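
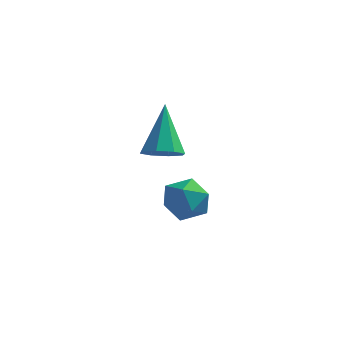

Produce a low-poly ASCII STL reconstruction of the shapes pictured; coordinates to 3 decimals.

solid 
facet normal 0.065 0.924 0.376
outer loop
vertex -0.452 2.515 -3.068
vertex 0.014 2.209 -2.396
vertex 0.418 2.476 -3.123
endloop
endfacet
facet normal 0.021 0.941 -0.337
outer loop
vertex -0.452 2.515 -3.068
vertex 0.418 2.476 -3.123
vertex -0.074 2.243 -3.805
endloop
endfacet
facet normal -0.585 0.616 -0.527
outer loop
vertex -0.452 2.515 -3.068
vertex -0.074 2.243 -3.805
vertex -0.781 1.832 -3.501
endloop
endfacet
facet normal -0.915 0.399 0.066
outer loop
vertex -0.452 2.515 -3.068
vertex -0.781 1.832 -3.501
vertex -0.727 1.811 -2.63
endloop
endfacet
facet normal -0.513 0.589 0.624
outer loop
vertex -0.452 2.515 -3.068
vertex -0.727 1.811 -2.63
vertex 0.014 2.209 -2.396
endloop
endfacet
facet normal 0.566 0.564 -0.601
outer loop
vertex -0.074 2.243 -3.805
vertex 0.418 2.476 -3.123
vertex 0.627 1.769 -3.59
endloop
endfacet
facet normal 0.638 0.537 0.552
outer loop
vertex 0.418 2.476 -3.123
vertex 0.014 2.209 -2.396
vertex 0.681 1.748 -2.719
endloop
endfacet
facet normal -0.298 -0.007 0.955
outer loop
vertex 0.014 2.209 -2.396
vertex -0.727 1.811 -2.63
vertex -0.026 1.337 -2.415
endloop
endfacet
facet normal -0.948 -0.314 0.051
outer loop
vertex -0.727 1.811 -2.63
vertex -0.781 1.832 -3.501
vertex -0.518 1.104 -3.097
endloop
endfacet
facet normal -0.414 0.039 -0.910
outer loop
vertex -0.781 1.832 -3.501
vertex -0.074 2.243 -3.805
vertex -0.114 1.371 -3.824
endloop
endfacet
facet normal 0.915 -0.399 -0.066
outer loop
vertex 0.352 1.065 -3.152
vertex 0.627 1.769 -3.59
vertex 0.681 1.748 -2.719
endloop
endfacet
facet normal 0.585 -0.616 0.527
outer loop
vertex 0.352 1.065 -3.152
vertex 0.681 1.748 -2.719
vertex -0.026 1.337 -2.415
endloop
endfacet
facet normal -0.021 -0.941 0.337
outer loop
vertex 0.352 1.065 -3.152
vertex -0.026 1.337 -2.415
vertex -0.518 1.104 -3.097
endloop
endfacet
facet normal -0.065 -0.924 -0.376
outer loop
vertex 0.352 1.065 -3.152
vertex -0.518 1.104 -3.097
vertex -0.114 1.371 -3.824
endloop
endfacet
facet normal 0.513 -0.589 -0.624
outer loop
vertex 0.352 1.065 -3.152
vertex -0.114 1.371 -3.824
vertex 0.627 1.769 -3.59
endloop
endfacet
facet normal 0.948 0.314 -0.051
outer loop
vertex 0.681 1.748 -2.719
vertex 0.627 1.769 -3.59
vertex 0.418 2.476 -3.123
endloop
endfacet
facet normal 0.414 -0.039 0.910
outer loop
vertex -0.026 1.337 -2.415
vertex 0.681 1.748 -2.719
vertex 0.014 2.209 -2.396
endloop
endfacet
facet normal -0.566 -0.564 0.601
outer loop
vertex -0.518 1.104 -3.097
vertex -0.026 1.337 -2.415
vertex -0.727 1.811 -2.63
endloop
endfacet
facet normal -0.638 -0.537 -0.552
outer loop
vertex -0.114 1.371 -3.824
vertex -0.518 1.104 -3.097
vertex -0.781 1.832 -3.501
endloop
endfacet
facet normal 0.298 0.007 -0.955
outer loop
vertex 0.627 1.769 -3.59
vertex -0.114 1.371 -3.824
vertex -0.074 2.243 -3.805
endloop
endfacet
facet normal 0.135 -0.579 -0.804
outer loop
vertex 0.181 0.642 -0.51
vertex -0.313 0.215 -0.286
vertex -0.298 0.776 -0.687
endloop
endfacet
facet normal 0.334 0.920 -0.207
outer loop
vertex 0.181 0.642 -0.51
vertex -0.298 0.776 -0.687
vertex -0.567 1.305 1.226
endloop
endfacet
facet normal 0.134 -0.579 -0.804
outer loop
vertex -0.298 0.776 -0.687
vertex -0.313 0.215 -0.286
vertex -0.786 0.582 -0.629
endloop
endfacet
facet normal -0.383 0.875 -0.296
outer loop
vertex -0.298 0.776 -0.687
vertex -0.786 0.582 -0.629
vertex -0.567 1.305 1.226
endloop
endfacet
facet normal 0.135 -0.579 -0.805
outer loop
vertex -0.786 0.582 -0.629
vertex -0.313 0.215 -0.286
vertex -0.996 0.173 -0.37
endloop
endfacet
facet normal -0.903 0.426 -0.059
outer loop
vertex -0.786 0.582 -0.629
vertex -0.996 0.173 -0.37
vertex -0.567 1.305 1.226
endloop
endfacet
facet normal 0.134 -0.580 -0.803
outer loop
vertex -0.996 0.173 -0.37
vertex -0.313 0.215 -0.286
vertex -0.807 -0.211 -0.061
endloop
endfacet
facet normal -0.918 -0.161 0.361
outer loop
vertex -0.996 0.173 -0.37
vertex -0.807 -0.211 -0.061
vertex -0.567 1.305 1.226
endloop
endfacet
facet normal 0.135 -0.580 -0.803
outer loop
vertex -0.807 -0.211 -0.061
vertex -0.313 0.215 -0.286
vertex -0.328 -0.345 0.116
endloop
endfacet
facet normal -0.421 -0.548 0.723
outer loop
vertex -0.807 -0.211 -0.061
vertex -0.328 -0.345 0.116
vertex -0.567 1.305 1.226
endloop
endfacet
facet normal 0.135 -0.580 -0.803
outer loop
vertex -0.328 -0.345 0.116
vertex -0.313 0.215 -0.286
vertex 0.16 -0.151 0.058
endloop
endfacet
facet normal 0.296 -0.503 0.812
outer loop
vertex -0.328 -0.345 0.116
vertex 0.16 -0.151 0.058
vertex -0.567 1.305 1.226
endloop
endfacet
facet normal 0.136 -0.579 -0.804
outer loop
vertex 0.16 -0.151 0.058
vertex -0.313 0.215 -0.286
vertex 0.371 0.258 -0.201
endloop
endfacet
facet normal 0.815 -0.055 0.577
outer loop
vertex 0.16 -0.151 0.058
vertex 0.371 0.258 -0.201
vertex -0.567 1.305 1.226
endloop
endfacet
facet normal 0.136 -0.579 -0.804
outer loop
vertex 0.371 0.258 -0.201
vertex -0.313 0.215 -0.286
vertex 0.181 0.642 -0.51
endloop
endfacet
facet normal 0.831 0.535 0.154
outer loop
vertex 0.371 0.258 -0.201
vertex 0.181 0.642 -0.51
vertex -0.567 1.305 1.226
endloop
endfacet

endsolid


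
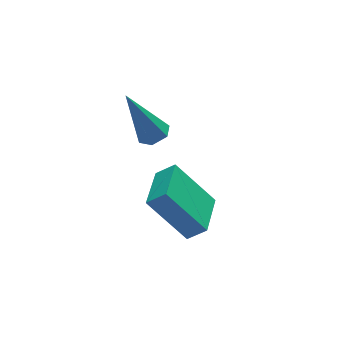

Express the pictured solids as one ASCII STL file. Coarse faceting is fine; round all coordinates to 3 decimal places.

solid 
facet normal -0.571 -0.814 0.107
outer loop
vertex 3.88 0.472 -0.441
vertex 2.901 1.357 1.062
vertex 3.346 0.777 -0.968
endloop
endfacet
facet normal 0.489 -0.443 -0.752
outer loop
vertex 4.279 2.103 -1.142
vertex 3.88 0.472 -0.441
vertex 3.346 0.777 -0.968
endloop
endfacet
facet normal -0.572 -0.813 0.107
outer loop
vertex 3.346 0.777 -0.968
vertex 2.901 1.357 1.062
vertex 2.368 1.663 0.535
endloop
endfacet
facet normal -0.658 0.378 -0.651
outer loop
vertex 2.368 1.663 0.535
vertex 4.279 2.103 -1.142
vertex 3.346 0.777 -0.968
endloop
endfacet
facet normal 0.658 -0.378 0.651
outer loop
vertex 3.88 0.472 -0.441
vertex 3.834 2.683 0.888
vertex 2.901 1.357 1.062
endloop
endfacet
facet normal 0.489 -0.443 -0.752
outer loop
vertex 4.812 1.797 -0.615
vertex 3.88 0.472 -0.441
vertex 4.279 2.103 -1.142
endloop
endfacet
facet normal 0.658 -0.378 0.651
outer loop
vertex 4.812 1.797 -0.615
vertex 3.834 2.683 0.888
vertex 3.88 0.472 -0.441
endloop
endfacet
facet normal -0.489 0.443 0.752
outer loop
vertex 2.901 1.357 1.062
vertex 3.834 2.683 0.888
vertex 2.368 1.663 0.535
endloop
endfacet
facet normal -0.658 0.378 -0.651
outer loop
vertex 3.3 2.988 0.361
vertex 4.279 2.103 -1.142
vertex 2.368 1.663 0.535
endloop
endfacet
facet normal -0.489 0.443 0.752
outer loop
vertex 2.368 1.663 0.535
vertex 3.834 2.683 0.888
vertex 3.3 2.988 0.361
endloop
endfacet
facet normal 0.572 0.813 -0.106
outer loop
vertex 3.3 2.988 0.361
vertex 4.812 1.797 -0.615
vertex 4.279 2.103 -1.142
endloop
endfacet
facet normal 0.571 0.814 -0.108
outer loop
vertex 3.834 2.683 0.888
vertex 4.812 1.797 -0.615
vertex 3.3 2.988 0.361
endloop
endfacet
facet normal 0.354 -0.241 -0.904
outer loop
vertex 3.895 3.245 2.375
vertex 3.373 3.232 2.174
vertex 3.665 3.709 2.161
endloop
endfacet
facet normal 0.737 0.548 0.396
outer loop
vertex 3.895 3.245 2.375
vertex 3.665 3.709 2.161
vertex 2.647 3.728 4.026
endloop
endfacet
facet normal 0.354 -0.242 -0.903
outer loop
vertex 3.665 3.709 2.161
vertex 3.373 3.232 2.174
vertex 3.143 3.695 1.96
endloop
endfacet
facet normal -0.019 1.000 -0.021
outer loop
vertex 3.665 3.709 2.161
vertex 3.143 3.695 1.96
vertex 2.647 3.728 4.026
endloop
endfacet
facet normal 0.354 -0.242 -0.904
outer loop
vertex 3.143 3.695 1.96
vertex 3.373 3.232 2.174
vertex 2.85 3.218 1.973
endloop
endfacet
facet normal -0.836 0.508 -0.209
outer loop
vertex 3.143 3.695 1.96
vertex 2.85 3.218 1.973
vertex 2.647 3.728 4.026
endloop
endfacet
facet normal 0.354 -0.242 -0.904
outer loop
vertex 2.85 3.218 1.973
vertex 3.373 3.232 2.174
vertex 3.08 2.755 2.187
endloop
endfacet
facet normal -0.899 -0.437 0.020
outer loop
vertex 2.85 3.218 1.973
vertex 3.08 2.755 2.187
vertex 2.647 3.728 4.026
endloop
endfacet
facet normal 0.354 -0.242 -0.903
outer loop
vertex 3.08 2.755 2.187
vertex 3.373 3.232 2.174
vertex 3.602 2.768 2.388
endloop
endfacet
facet normal -0.146 -0.888 0.436
outer loop
vertex 3.08 2.755 2.187
vertex 3.602 2.768 2.388
vertex 2.647 3.728 4.026
endloop
endfacet
facet normal 0.354 -0.242 -0.903
outer loop
vertex 3.602 2.768 2.388
vertex 3.373 3.232 2.174
vertex 3.895 3.245 2.375
endloop
endfacet
facet normal 0.673 -0.396 0.625
outer loop
vertex 3.602 2.768 2.388
vertex 3.895 3.245 2.375
vertex 2.647 3.728 4.026
endloop
endfacet

endsolid


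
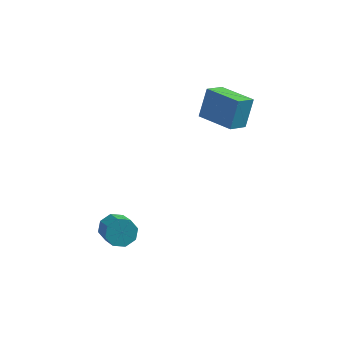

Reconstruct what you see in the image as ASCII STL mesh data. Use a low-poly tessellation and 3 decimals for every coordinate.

solid 
facet normal -0.501 0.706 -0.501
outer loop
vertex -1.014 -2.097 -4.813
vertex -1.286 -1.781 -4.095
vertex -0.623 -1.654 -4.579
endloop
endfacet
facet normal 0.608 -0.123 -0.784
outer loop
vertex -1.014 -2.097 -4.813
vertex -0.623 -1.654 -4.579
vertex -0.362 -3.015 -4.163
endloop
endfacet
facet normal 0.609 -0.123 -0.783
outer loop
vertex -0.362 -3.015 -4.163
vertex -0.623 -1.654 -4.579
vertex 0.028 -2.572 -3.929
endloop
endfacet
facet normal 0.501 -0.706 0.501
outer loop
vertex -0.362 -3.015 -4.163
vertex 0.028 -2.572 -3.929
vertex -0.634 -2.699 -3.445
endloop
endfacet
facet normal -0.501 0.706 -0.501
outer loop
vertex -0.623 -1.654 -4.579
vertex -1.286 -1.781 -4.095
vertex -0.621 -1.285 -4.061
endloop
endfacet
facet normal 0.865 0.406 -0.293
outer loop
vertex -0.623 -1.654 -4.579
vertex -0.621 -1.285 -4.061
vertex 0.028 -2.572 -3.929
endloop
endfacet
facet normal 0.865 0.406 -0.294
outer loop
vertex 0.028 -2.572 -3.929
vertex -0.621 -1.285 -4.061
vertex 0.031 -2.203 -3.411
endloop
endfacet
facet normal 0.501 -0.706 0.500
outer loop
vertex 0.028 -2.572 -3.929
vertex 0.031 -2.203 -3.411
vertex -0.634 -2.699 -3.445
endloop
endfacet
facet normal -0.501 0.706 -0.501
outer loop
vertex -0.621 -1.285 -4.061
vertex -1.286 -1.781 -4.095
vertex -1.008 -1.207 -3.564
endloop
endfacet
facet normal 0.614 0.698 0.369
outer loop
vertex -0.621 -1.285 -4.061
vertex -1.008 -1.207 -3.564
vertex 0.031 -2.203 -3.411
endloop
endfacet
facet normal 0.615 0.698 0.368
outer loop
vertex 0.031 -2.203 -3.411
vertex -1.008 -1.207 -3.564
vertex -0.356 -2.125 -2.913
endloop
endfacet
facet normal 0.501 -0.706 0.500
outer loop
vertex 0.031 -2.203 -3.411
vertex -0.356 -2.125 -2.913
vertex -0.634 -2.699 -3.445
endloop
endfacet
facet normal -0.501 0.706 -0.501
outer loop
vertex -1.008 -1.207 -3.564
vertex -1.286 -1.781 -4.095
vertex -1.558 -1.465 -3.377
endloop
endfacet
facet normal 0.004 0.581 0.814
outer loop
vertex -1.008 -1.207 -3.564
vertex -1.558 -1.465 -3.377
vertex -0.356 -2.125 -2.913
endloop
endfacet
facet normal 0.004 0.580 0.815
outer loop
vertex -0.356 -2.125 -2.913
vertex -1.558 -1.465 -3.377
vertex -0.906 -2.383 -2.727
endloop
endfacet
facet normal 0.501 -0.706 0.501
outer loop
vertex -0.356 -2.125 -2.913
vertex -0.906 -2.383 -2.727
vertex -0.634 -2.699 -3.445
endloop
endfacet
facet normal -0.501 0.706 -0.501
outer loop
vertex -1.558 -1.465 -3.377
vertex -1.286 -1.781 -4.095
vertex -1.948 -1.908 -3.611
endloop
endfacet
facet normal -0.609 0.122 0.784
outer loop
vertex -1.558 -1.465 -3.377
vertex -1.948 -1.908 -3.611
vertex -0.906 -2.383 -2.727
endloop
endfacet
facet normal -0.609 0.123 0.784
outer loop
vertex -0.906 -2.383 -2.727
vertex -1.948 -1.908 -3.611
vertex -1.297 -2.826 -2.961
endloop
endfacet
facet normal 0.501 -0.706 0.501
outer loop
vertex -0.906 -2.383 -2.727
vertex -1.297 -2.826 -2.961
vertex -0.634 -2.699 -3.445
endloop
endfacet
facet normal -0.501 0.706 -0.500
outer loop
vertex -1.948 -1.908 -3.611
vertex -1.286 -1.781 -4.095
vertex -1.951 -2.277 -4.129
endloop
endfacet
facet normal -0.865 -0.406 0.294
outer loop
vertex -1.948 -1.908 -3.611
vertex -1.951 -2.277 -4.129
vertex -1.297 -2.826 -2.961
endloop
endfacet
facet normal -0.865 -0.407 0.293
outer loop
vertex -1.297 -2.826 -2.961
vertex -1.951 -2.277 -4.129
vertex -1.299 -3.195 -3.479
endloop
endfacet
facet normal 0.501 -0.706 0.501
outer loop
vertex -1.297 -2.826 -2.961
vertex -1.299 -3.195 -3.479
vertex -0.634 -2.699 -3.445
endloop
endfacet
facet normal -0.501 0.706 -0.500
outer loop
vertex -1.951 -2.277 -4.129
vertex -1.286 -1.781 -4.095
vertex -1.564 -2.355 -4.627
endloop
endfacet
facet normal -0.615 -0.697 -0.368
outer loop
vertex -1.951 -2.277 -4.129
vertex -1.564 -2.355 -4.627
vertex -1.299 -3.195 -3.479
endloop
endfacet
facet normal -0.614 -0.698 -0.369
outer loop
vertex -1.299 -3.195 -3.479
vertex -1.564 -2.355 -4.627
vertex -0.912 -3.273 -3.976
endloop
endfacet
facet normal 0.501 -0.706 0.501
outer loop
vertex -1.299 -3.195 -3.479
vertex -0.912 -3.273 -3.976
vertex -0.634 -2.699 -3.445
endloop
endfacet
facet normal -0.501 0.706 -0.501
outer loop
vertex -1.564 -2.355 -4.627
vertex -1.286 -1.781 -4.095
vertex -1.014 -2.097 -4.813
endloop
endfacet
facet normal -0.003 -0.580 -0.815
outer loop
vertex -1.564 -2.355 -4.627
vertex -1.014 -2.097 -4.813
vertex -0.912 -3.273 -3.976
endloop
endfacet
facet normal -0.005 -0.580 -0.815
outer loop
vertex -0.912 -3.273 -3.976
vertex -1.014 -2.097 -4.813
vertex -0.362 -3.015 -4.163
endloop
endfacet
facet normal 0.501 -0.706 0.501
outer loop
vertex -0.912 -3.273 -3.976
vertex -0.362 -3.015 -4.163
vertex -0.634 -2.699 -3.445
endloop
endfacet
facet normal -0.889 0.449 -0.089
outer loop
vertex 1.837 3.894 2.517
vertex 2.371 4.847 1.997
vertex 1.624 3.165 0.962
endloop
endfacet
facet normal -0.441 -0.788 0.430
outer loop
vertex 3.429 2.253 1.143
vertex 1.837 3.894 2.517
vertex 1.624 3.165 0.962
endloop
endfacet
facet normal -0.889 0.450 -0.089
outer loop
vertex 1.624 3.165 0.962
vertex 2.371 4.847 1.997
vertex 2.158 4.118 0.443
endloop
endfacet
facet normal -0.123 -0.421 -0.899
outer loop
vertex 2.158 4.118 0.443
vertex 3.429 2.253 1.143
vertex 1.624 3.165 0.962
endloop
endfacet
facet normal 0.123 0.421 0.899
outer loop
vertex 1.837 3.894 2.517
vertex 4.176 3.935 2.178
vertex 2.371 4.847 1.997
endloop
endfacet
facet normal -0.441 -0.788 0.430
outer loop
vertex 3.642 2.982 2.697
vertex 1.837 3.894 2.517
vertex 3.429 2.253 1.143
endloop
endfacet
facet normal 0.123 0.421 0.899
outer loop
vertex 3.642 2.982 2.697
vertex 4.176 3.935 2.178
vertex 1.837 3.894 2.517
endloop
endfacet
facet normal 0.441 0.788 -0.430
outer loop
vertex 2.371 4.847 1.997
vertex 4.176 3.935 2.178
vertex 2.158 4.118 0.443
endloop
endfacet
facet normal -0.123 -0.421 -0.899
outer loop
vertex 3.963 3.206 0.623
vertex 3.429 2.253 1.143
vertex 2.158 4.118 0.443
endloop
endfacet
facet normal 0.441 0.788 -0.430
outer loop
vertex 2.158 4.118 0.443
vertex 4.176 3.935 2.178
vertex 3.963 3.206 0.623
endloop
endfacet
facet normal 0.889 -0.449 0.089
outer loop
vertex 3.963 3.206 0.623
vertex 3.642 2.982 2.697
vertex 3.429 2.253 1.143
endloop
endfacet
facet normal 0.889 -0.450 0.089
outer loop
vertex 4.176 3.935 2.178
vertex 3.642 2.982 2.697
vertex 3.963 3.206 0.623
endloop
endfacet

endsolid


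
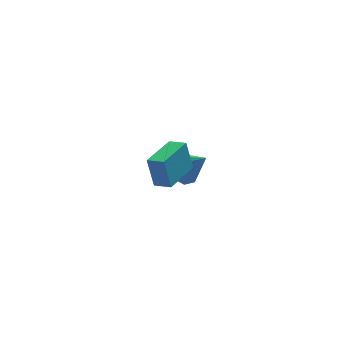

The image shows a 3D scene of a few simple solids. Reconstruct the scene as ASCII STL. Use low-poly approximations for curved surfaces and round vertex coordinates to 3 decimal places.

solid 
facet normal -0.541 0.422 -0.727
outer loop
vertex -0.118 3.3 -3.13
vertex -0.658 3.832 -2.419
vertex 0.21 4.006 -2.964
endloop
endfacet
facet normal 0.897 -0.354 -0.266
outer loop
vertex -0.118 3.3 -3.13
vertex 0.21 4.006 -2.964
vertex 0.398 3.008 -1.001
endloop
endfacet
facet normal -0.541 0.423 -0.727
outer loop
vertex 0.21 4.006 -2.964
vertex -0.658 3.832 -2.419
vertex 0.03 4.61 -2.478
endloop
endfacet
facet normal 0.966 0.257 0.038
outer loop
vertex 0.21 4.006 -2.964
vertex 0.03 4.61 -2.478
vertex 0.398 3.008 -1.001
endloop
endfacet
facet normal -0.541 0.423 -0.727
outer loop
vertex 0.03 4.61 -2.478
vertex -0.658 3.832 -2.419
vertex -0.554 4.759 -1.957
endloop
endfacet
facet normal 0.609 0.609 0.509
outer loop
vertex 0.03 4.61 -2.478
vertex -0.554 4.759 -1.957
vertex 0.398 3.008 -1.001
endloop
endfacet
facet normal -0.541 0.423 -0.727
outer loop
vertex -0.554 4.759 -1.957
vertex -0.658 3.832 -2.419
vertex -1.198 4.364 -1.707
endloop
endfacet
facet normal 0.035 0.493 0.869
outer loop
vertex -0.554 4.759 -1.957
vertex -1.198 4.364 -1.707
vertex 0.398 3.008 -1.001
endloop
endfacet
facet normal -0.542 0.423 -0.727
outer loop
vertex -1.198 4.364 -1.707
vertex -0.658 3.832 -2.419
vertex -1.526 3.658 -1.873
endloop
endfacet
facet normal -0.418 -0.019 0.908
outer loop
vertex -1.198 4.364 -1.707
vertex -1.526 3.658 -1.873
vertex 0.398 3.008 -1.001
endloop
endfacet
facet normal -0.542 0.423 -0.726
outer loop
vertex -1.526 3.658 -1.873
vertex -0.658 3.832 -2.419
vertex -1.346 3.054 -2.359
endloop
endfacet
facet normal -0.487 -0.631 0.604
outer loop
vertex -1.526 3.658 -1.873
vertex -1.346 3.054 -2.359
vertex 0.398 3.008 -1.001
endloop
endfacet
facet normal -0.541 0.423 -0.727
outer loop
vertex -1.346 3.054 -2.359
vertex -0.658 3.832 -2.419
vertex -0.762 2.906 -2.88
endloop
endfacet
facet normal -0.130 -0.982 0.134
outer loop
vertex -1.346 3.054 -2.359
vertex -0.762 2.906 -2.88
vertex 0.398 3.008 -1.001
endloop
endfacet
facet normal -0.541 0.423 -0.727
outer loop
vertex -0.762 2.906 -2.88
vertex -0.658 3.832 -2.419
vertex -0.118 3.3 -3.13
endloop
endfacet
facet normal 0.443 -0.868 -0.226
outer loop
vertex -0.762 2.906 -2.88
vertex -0.118 3.3 -3.13
vertex 0.398 3.008 -1.001
endloop
endfacet
facet normal -0.664 -0.745 0.065
outer loop
vertex -3.055 -3.147 4.463
vertex -3.749 -2.55 4.21
vertex -2.793 -3.521 2.867
endloop
endfacet
facet normal 0.730 -0.629 0.267
outer loop
vertex -1.391 -1.95 2.73
vertex -3.055 -3.147 4.463
vertex -2.793 -3.521 2.867
endloop
endfacet
facet normal -0.665 -0.744 0.065
outer loop
vertex -2.793 -3.521 2.867
vertex -3.749 -2.55 4.21
vertex -3.487 -2.923 2.614
endloop
endfacet
facet normal 0.157 -0.224 -0.962
outer loop
vertex -3.487 -2.923 2.614
vertex -1.391 -1.95 2.73
vertex -2.793 -3.521 2.867
endloop
endfacet
facet normal -0.158 0.224 0.962
outer loop
vertex -3.055 -3.147 4.463
vertex -2.347 -0.979 4.073
vertex -3.749 -2.55 4.21
endloop
endfacet
facet normal 0.730 -0.629 0.267
outer loop
vertex -1.653 -1.577 4.326
vertex -3.055 -3.147 4.463
vertex -1.391 -1.95 2.73
endloop
endfacet
facet normal -0.157 0.224 0.962
outer loop
vertex -1.653 -1.577 4.326
vertex -2.347 -0.979 4.073
vertex -3.055 -3.147 4.463
endloop
endfacet
facet normal -0.730 0.629 -0.267
outer loop
vertex -3.749 -2.55 4.21
vertex -2.347 -0.979 4.073
vertex -3.487 -2.923 2.614
endloop
endfacet
facet normal 0.157 -0.225 -0.962
outer loop
vertex -2.085 -1.353 2.477
vertex -1.391 -1.95 2.73
vertex -3.487 -2.923 2.614
endloop
endfacet
facet normal -0.730 0.629 -0.267
outer loop
vertex -3.487 -2.923 2.614
vertex -2.347 -0.979 4.073
vertex -2.085 -1.353 2.477
endloop
endfacet
facet normal 0.664 0.745 -0.065
outer loop
vertex -2.085 -1.353 2.477
vertex -1.653 -1.577 4.326
vertex -1.391 -1.95 2.73
endloop
endfacet
facet normal 0.665 0.744 -0.065
outer loop
vertex -2.347 -0.979 4.073
vertex -1.653 -1.577 4.326
vertex -2.085 -1.353 2.477
endloop
endfacet

endsolid


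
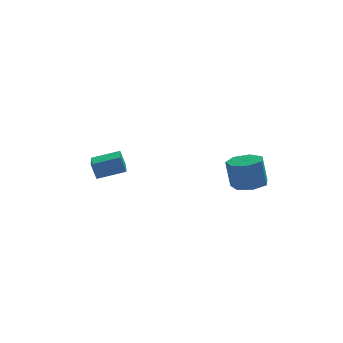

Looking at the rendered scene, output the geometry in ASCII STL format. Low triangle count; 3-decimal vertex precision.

solid 
facet normal 0.164 -0.003 -0.986
outer loop
vertex 4.435 -3.409 -3.198
vertex 3.662 -3.572 -3.326
vertex 4.019 -2.858 -3.269
endloop
endfacet
facet normal 0.783 0.608 0.129
outer loop
vertex 4.435 -3.409 -3.198
vertex 4.019 -2.858 -3.269
vertex 4.211 -3.406 -1.847
endloop
endfacet
facet normal 0.784 0.608 0.128
outer loop
vertex 4.211 -3.406 -1.847
vertex 4.019 -2.858 -3.269
vertex 3.795 -2.855 -1.917
endloop
endfacet
facet normal -0.163 0.003 0.987
outer loop
vertex 4.211 -3.406 -1.847
vertex 3.795 -2.855 -1.917
vertex 3.438 -3.568 -1.974
endloop
endfacet
facet normal 0.163 -0.003 -0.987
outer loop
vertex 4.019 -2.858 -3.269
vertex 3.662 -3.572 -3.326
vertex 3.334 -2.844 -3.382
endloop
endfacet
facet normal 0.020 1.000 0.001
outer loop
vertex 4.019 -2.858 -3.269
vertex 3.334 -2.844 -3.382
vertex 3.795 -2.855 -1.917
endloop
endfacet
facet normal 0.020 1.000 0.001
outer loop
vertex 3.795 -2.855 -1.917
vertex 3.334 -2.844 -3.382
vertex 3.11 -2.841 -2.03
endloop
endfacet
facet normal -0.163 0.003 0.987
outer loop
vertex 3.795 -2.855 -1.917
vertex 3.11 -2.841 -2.03
vertex 3.438 -3.568 -1.974
endloop
endfacet
facet normal 0.163 -0.002 -0.987
outer loop
vertex 3.334 -2.844 -3.382
vertex 3.662 -3.572 -3.326
vertex 2.896 -3.378 -3.453
endloop
endfacet
facet normal -0.759 0.639 -0.127
outer loop
vertex 3.334 -2.844 -3.382
vertex 2.896 -3.378 -3.453
vertex 3.11 -2.841 -2.03
endloop
endfacet
facet normal -0.759 0.639 -0.127
outer loop
vertex 3.11 -2.841 -2.03
vertex 2.896 -3.378 -3.453
vertex 2.672 -3.375 -2.101
endloop
endfacet
facet normal -0.163 0.002 0.987
outer loop
vertex 3.11 -2.841 -2.03
vertex 2.672 -3.375 -2.101
vertex 3.438 -3.568 -1.974
endloop
endfacet
facet normal 0.163 -0.003 -0.987
outer loop
vertex 2.896 -3.378 -3.453
vertex 3.662 -3.572 -3.326
vertex 3.035 -4.058 -3.428
endloop
endfacet
facet normal -0.966 -0.203 -0.160
outer loop
vertex 2.896 -3.378 -3.453
vertex 3.035 -4.058 -3.428
vertex 2.672 -3.375 -2.101
endloop
endfacet
facet normal -0.966 -0.203 -0.160
outer loop
vertex 2.672 -3.375 -2.101
vertex 3.035 -4.058 -3.428
vertex 2.811 -4.054 -2.077
endloop
endfacet
facet normal -0.163 0.001 0.987
outer loop
vertex 2.672 -3.375 -2.101
vertex 2.811 -4.054 -2.077
vertex 3.438 -3.568 -1.974
endloop
endfacet
facet normal 0.163 -0.003 -0.987
outer loop
vertex 3.035 -4.058 -3.428
vertex 3.662 -3.572 -3.326
vertex 3.646 -4.372 -3.326
endloop
endfacet
facet normal -0.446 -0.892 -0.071
outer loop
vertex 3.035 -4.058 -3.428
vertex 3.646 -4.372 -3.326
vertex 2.811 -4.054 -2.077
endloop
endfacet
facet normal -0.446 -0.892 -0.071
outer loop
vertex 2.811 -4.054 -2.077
vertex 3.646 -4.372 -3.326
vertex 3.422 -4.368 -1.975
endloop
endfacet
facet normal -0.164 0.002 0.987
outer loop
vertex 2.811 -4.054 -2.077
vertex 3.422 -4.368 -1.975
vertex 3.438 -3.568 -1.974
endloop
endfacet
facet normal 0.163 -0.003 -0.987
outer loop
vertex 3.646 -4.372 -3.326
vertex 3.662 -3.572 -3.326
vertex 4.269 -4.083 -3.224
endloop
endfacet
facet normal 0.410 -0.909 0.071
outer loop
vertex 3.646 -4.372 -3.326
vertex 4.269 -4.083 -3.224
vertex 3.422 -4.368 -1.975
endloop
endfacet
facet normal 0.409 -0.910 0.070
outer loop
vertex 3.422 -4.368 -1.975
vertex 4.269 -4.083 -3.224
vertex 4.045 -4.08 -1.872
endloop
endfacet
facet normal -0.164 0.002 0.986
outer loop
vertex 3.422 -4.368 -1.975
vertex 4.045 -4.08 -1.872
vertex 3.438 -3.568 -1.974
endloop
endfacet
facet normal 0.164 -0.002 -0.986
outer loop
vertex 4.269 -4.083 -3.224
vertex 3.662 -3.572 -3.326
vertex 4.435 -3.409 -3.198
endloop
endfacet
facet normal 0.957 -0.242 0.159
outer loop
vertex 4.269 -4.083 -3.224
vertex 4.435 -3.409 -3.198
vertex 4.045 -4.08 -1.872
endloop
endfacet
facet normal 0.957 -0.242 0.159
outer loop
vertex 4.045 -4.08 -1.872
vertex 4.435 -3.409 -3.198
vertex 4.211 -3.406 -1.847
endloop
endfacet
facet normal -0.163 0.004 0.987
outer loop
vertex 4.045 -4.08 -1.872
vertex 4.211 -3.406 -1.847
vertex 3.438 -3.568 -1.974
endloop
endfacet
facet normal -0.958 0.055 -0.283
outer loop
vertex -2.61 -0.899 -2.849
vertex -2.363 1.247 -3.271
vertex -2.392 -1.075 -3.62
endloop
endfacet
facet normal -0.112 -0.975 0.191
outer loop
vertex -1.137 -1.147 -3.249
vertex -2.61 -0.899 -2.849
vertex -2.392 -1.075 -3.62
endloop
endfacet
facet normal -0.957 0.055 -0.284
outer loop
vertex -2.392 -1.075 -3.62
vertex -2.363 1.247 -3.271
vertex -2.145 1.07 -4.041
endloop
endfacet
facet normal 0.265 -0.215 -0.940
outer loop
vertex -2.145 1.07 -4.041
vertex -1.137 -1.147 -3.249
vertex -2.392 -1.075 -3.62
endloop
endfacet
facet normal -0.265 0.215 0.940
outer loop
vertex -2.61 -0.899 -2.849
vertex -1.108 1.175 -2.9
vertex -2.363 1.247 -3.271
endloop
endfacet
facet normal -0.112 -0.975 0.192
outer loop
vertex -1.355 -0.97 -2.479
vertex -2.61 -0.899 -2.849
vertex -1.137 -1.147 -3.249
endloop
endfacet
facet normal -0.265 0.215 0.940
outer loop
vertex -1.355 -0.97 -2.479
vertex -1.108 1.175 -2.9
vertex -2.61 -0.899 -2.849
endloop
endfacet
facet normal 0.113 0.975 -0.192
outer loop
vertex -2.363 1.247 -3.271
vertex -1.108 1.175 -2.9
vertex -2.145 1.07 -4.041
endloop
endfacet
facet normal 0.265 -0.215 -0.940
outer loop
vertex -0.89 0.999 -3.671
vertex -1.137 -1.147 -3.249
vertex -2.145 1.07 -4.041
endloop
endfacet
facet normal 0.112 0.975 -0.191
outer loop
vertex -2.145 1.07 -4.041
vertex -1.108 1.175 -2.9
vertex -0.89 0.999 -3.671
endloop
endfacet
facet normal 0.957 -0.054 0.284
outer loop
vertex -0.89 0.999 -3.671
vertex -1.355 -0.97 -2.479
vertex -1.137 -1.147 -3.249
endloop
endfacet
facet normal 0.957 -0.055 0.283
outer loop
vertex -1.108 1.175 -2.9
vertex -1.355 -0.97 -2.479
vertex -0.89 0.999 -3.671
endloop
endfacet

endsolid


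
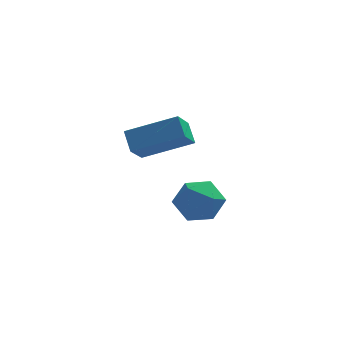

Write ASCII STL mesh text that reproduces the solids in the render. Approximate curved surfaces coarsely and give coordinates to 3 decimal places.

solid 
facet normal -0.922 0.071 -0.381
outer loop
vertex 0.309 -3.187 3.104
vertex 0.135 -2.53 3.648
vertex 0.701 -2.417 2.3
endloop
endfacet
facet normal 0.200 -0.754 -0.625
outer loop
vertex 2.425 -2.55 3.012
vertex 0.309 -3.187 3.104
vertex 0.701 -2.417 2.3
endloop
endfacet
facet normal -0.922 0.071 -0.381
outer loop
vertex 0.701 -2.417 2.3
vertex 0.135 -2.53 3.648
vertex 0.527 -1.76 2.843
endloop
endfacet
facet normal 0.332 0.652 -0.682
outer loop
vertex 0.527 -1.76 2.843
vertex 2.425 -2.55 3.012
vertex 0.701 -2.417 2.3
endloop
endfacet
facet normal -0.332 -0.652 0.682
outer loop
vertex 0.309 -3.187 3.104
vertex 1.859 -2.663 4.36
vertex 0.135 -2.53 3.648
endloop
endfacet
facet normal 0.200 -0.755 -0.625
outer loop
vertex 2.033 -3.32 3.817
vertex 0.309 -3.187 3.104
vertex 2.425 -2.55 3.012
endloop
endfacet
facet normal -0.332 -0.652 0.682
outer loop
vertex 2.033 -3.32 3.817
vertex 1.859 -2.663 4.36
vertex 0.309 -3.187 3.104
endloop
endfacet
facet normal -0.200 0.755 0.625
outer loop
vertex 0.135 -2.53 3.648
vertex 1.859 -2.663 4.36
vertex 0.527 -1.76 2.843
endloop
endfacet
facet normal 0.332 0.652 -0.681
outer loop
vertex 2.251 -1.893 3.556
vertex 2.425 -2.55 3.012
vertex 0.527 -1.76 2.843
endloop
endfacet
facet normal -0.200 0.755 0.625
outer loop
vertex 0.527 -1.76 2.843
vertex 1.859 -2.663 4.36
vertex 2.251 -1.893 3.556
endloop
endfacet
facet normal 0.922 -0.071 0.381
outer loop
vertex 2.251 -1.893 3.556
vertex 2.033 -3.32 3.817
vertex 2.425 -2.55 3.012
endloop
endfacet
facet normal 0.922 -0.071 0.381
outer loop
vertex 1.859 -2.663 4.36
vertex 2.033 -3.32 3.817
vertex 2.251 -1.893 3.556
endloop
endfacet
facet normal 0.176 0.824 0.539
outer loop
vertex 3.021 -0.929 -0.381
vertex 2.214 -1.079 0.112
vertex 3.039 -1.456 0.418
endloop
endfacet
facet normal 0.788 0.522 0.327
outer loop
vertex 3.021 -0.929 -0.381
vertex 3.039 -1.456 0.418
vertex 3.54 -1.732 -0.349
endloop
endfacet
facet normal 0.781 0.490 -0.387
outer loop
vertex 3.021 -0.929 -0.381
vertex 3.54 -1.732 -0.349
vertex 3.025 -1.526 -1.129
endloop
endfacet
facet normal 0.166 0.771 -0.615
outer loop
vertex 3.021 -0.929 -0.381
vertex 3.025 -1.526 -1.129
vertex 2.206 -1.122 -0.843
endloop
endfacet
facet normal -0.207 0.977 -0.042
outer loop
vertex 3.021 -0.929 -0.381
vertex 2.206 -1.122 -0.843
vertex 2.214 -1.079 0.112
endloop
endfacet
facet normal 0.803 -0.147 0.577
outer loop
vertex 3.54 -1.732 -0.349
vertex 3.039 -1.456 0.418
vertex 3.054 -2.378 0.163
endloop
endfacet
facet normal -0.185 0.342 0.921
outer loop
vertex 3.039 -1.456 0.418
vertex 2.214 -1.079 0.112
vertex 2.235 -1.974 0.449
endloop
endfacet
facet normal -0.806 0.591 -0.020
outer loop
vertex 2.214 -1.079 0.112
vertex 2.206 -1.122 -0.843
vertex 1.72 -1.768 -0.331
endloop
endfacet
facet normal -0.203 0.258 -0.945
outer loop
vertex 2.206 -1.122 -0.843
vertex 3.025 -1.526 -1.129
vertex 2.221 -2.044 -1.098
endloop
endfacet
facet normal 0.793 -0.198 -0.576
outer loop
vertex 3.025 -1.526 -1.129
vertex 3.54 -1.732 -0.349
vertex 3.046 -2.421 -0.792
endloop
endfacet
facet normal -0.166 -0.771 0.615
outer loop
vertex 2.239 -2.571 -0.299
vertex 3.054 -2.378 0.163
vertex 2.235 -1.974 0.449
endloop
endfacet
facet normal -0.781 -0.490 0.387
outer loop
vertex 2.239 -2.571 -0.299
vertex 2.235 -1.974 0.449
vertex 1.72 -1.768 -0.331
endloop
endfacet
facet normal -0.788 -0.522 -0.327
outer loop
vertex 2.239 -2.571 -0.299
vertex 1.72 -1.768 -0.331
vertex 2.221 -2.044 -1.098
endloop
endfacet
facet normal -0.176 -0.824 -0.539
outer loop
vertex 2.239 -2.571 -0.299
vertex 2.221 -2.044 -1.098
vertex 3.046 -2.421 -0.792
endloop
endfacet
facet normal 0.207 -0.977 0.042
outer loop
vertex 2.239 -2.571 -0.299
vertex 3.046 -2.421 -0.792
vertex 3.054 -2.378 0.163
endloop
endfacet
facet normal 0.203 -0.258 0.945
outer loop
vertex 2.235 -1.974 0.449
vertex 3.054 -2.378 0.163
vertex 3.039 -1.456 0.418
endloop
endfacet
facet normal -0.793 0.198 0.576
outer loop
vertex 1.72 -1.768 -0.331
vertex 2.235 -1.974 0.449
vertex 2.214 -1.079 0.112
endloop
endfacet
facet normal -0.803 0.147 -0.577
outer loop
vertex 2.221 -2.044 -1.098
vertex 1.72 -1.768 -0.331
vertex 2.206 -1.122 -0.843
endloop
endfacet
facet normal 0.185 -0.342 -0.921
outer loop
vertex 3.046 -2.421 -0.792
vertex 2.221 -2.044 -1.098
vertex 3.025 -1.526 -1.129
endloop
endfacet
facet normal 0.806 -0.591 0.020
outer loop
vertex 3.054 -2.378 0.163
vertex 3.046 -2.421 -0.792
vertex 3.54 -1.732 -0.349
endloop
endfacet

endsolid


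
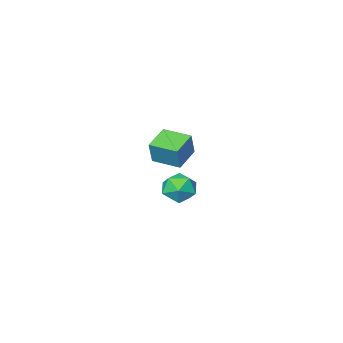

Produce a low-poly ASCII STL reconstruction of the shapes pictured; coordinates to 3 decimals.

solid 
facet normal -0.800 -0.554 0.229
outer loop
vertex -0.531 3.992 -1.666
vertex -0.166 3.314 -2.03
vertex -0.039 3.473 -1.203
endloop
endfacet
facet normal -0.704 -0.035 0.709
outer loop
vertex -0.531 3.992 -1.666
vertex -0.039 3.473 -1.203
vertex 0.02 4.317 -1.103
endloop
endfacet
facet normal -0.721 0.589 0.365
outer loop
vertex -0.531 3.992 -1.666
vertex 0.02 4.317 -1.103
vertex -0.071 4.68 -1.868
endloop
endfacet
facet normal -0.827 0.456 -0.329
outer loop
vertex -0.531 3.992 -1.666
vertex -0.071 4.68 -1.868
vertex -0.185 4.06 -2.441
endloop
endfacet
facet normal -0.876 -0.250 -0.413
outer loop
vertex -0.531 3.992 -1.666
vertex -0.185 4.06 -2.441
vertex -0.166 3.314 -2.03
endloop
endfacet
facet normal -0.054 -0.114 0.992
outer loop
vertex 0.02 4.317 -1.103
vertex -0.039 3.473 -1.203
vertex 0.725 3.84 -1.119
endloop
endfacet
facet normal -0.209 -0.954 0.216
outer loop
vertex -0.039 3.473 -1.203
vertex -0.166 3.314 -2.03
vertex 0.611 3.22 -1.692
endloop
endfacet
facet normal -0.331 -0.462 -0.823
outer loop
vertex -0.166 3.314 -2.03
vertex -0.185 4.06 -2.441
vertex 0.52 3.583 -2.457
endloop
endfacet
facet normal -0.252 0.681 -0.687
outer loop
vertex -0.185 4.06 -2.441
vertex -0.071 4.68 -1.868
vertex 0.579 4.427 -2.357
endloop
endfacet
facet normal -0.081 0.897 0.435
outer loop
vertex -0.071 4.68 -1.868
vertex 0.02 4.317 -1.103
vertex 0.706 4.586 -1.53
endloop
endfacet
facet normal 0.827 -0.456 0.329
outer loop
vertex 1.071 3.908 -1.894
vertex 0.725 3.84 -1.119
vertex 0.611 3.22 -1.692
endloop
endfacet
facet normal 0.721 -0.589 -0.365
outer loop
vertex 1.071 3.908 -1.894
vertex 0.611 3.22 -1.692
vertex 0.52 3.583 -2.457
endloop
endfacet
facet normal 0.704 0.035 -0.709
outer loop
vertex 1.071 3.908 -1.894
vertex 0.52 3.583 -2.457
vertex 0.579 4.427 -2.357
endloop
endfacet
facet normal 0.800 0.554 -0.229
outer loop
vertex 1.071 3.908 -1.894
vertex 0.579 4.427 -2.357
vertex 0.706 4.586 -1.53
endloop
endfacet
facet normal 0.876 0.250 0.413
outer loop
vertex 1.071 3.908 -1.894
vertex 0.706 4.586 -1.53
vertex 0.725 3.84 -1.119
endloop
endfacet
facet normal 0.252 -0.681 0.687
outer loop
vertex 0.611 3.22 -1.692
vertex 0.725 3.84 -1.119
vertex -0.039 3.473 -1.203
endloop
endfacet
facet normal 0.081 -0.897 -0.435
outer loop
vertex 0.52 3.583 -2.457
vertex 0.611 3.22 -1.692
vertex -0.166 3.314 -2.03
endloop
endfacet
facet normal 0.054 0.114 -0.992
outer loop
vertex 0.579 4.427 -2.357
vertex 0.52 3.583 -2.457
vertex -0.185 4.06 -2.441
endloop
endfacet
facet normal 0.209 0.954 -0.216
outer loop
vertex 0.706 4.586 -1.53
vertex 0.579 4.427 -2.357
vertex -0.071 4.68 -1.868
endloop
endfacet
facet normal 0.331 0.462 0.823
outer loop
vertex 0.725 3.84 -1.119
vertex 0.706 4.586 -1.53
vertex 0.02 4.317 -1.103
endloop
endfacet
facet normal -0.836 -0.450 0.315
outer loop
vertex -2.799 -2.288 -1.831
vertex -3.496 -1.041 -1.897
vertex -3.121 -2.532 -3.035
endloop
endfacet
facet normal 0.488 -0.872 0.046
outer loop
vertex -1.984 -1.919 -3.463
vertex -2.799 -2.288 -1.831
vertex -3.121 -2.532 -3.035
endloop
endfacet
facet normal -0.836 -0.450 0.314
outer loop
vertex -3.121 -2.532 -3.035
vertex -3.496 -1.041 -1.897
vertex -3.818 -1.284 -3.101
endloop
endfacet
facet normal -0.254 -0.192 -0.948
outer loop
vertex -3.818 -1.284 -3.101
vertex -1.984 -1.919 -3.463
vertex -3.121 -2.532 -3.035
endloop
endfacet
facet normal 0.253 0.192 0.948
outer loop
vertex -2.799 -2.288 -1.831
vertex -2.359 -0.428 -2.325
vertex -3.496 -1.041 -1.897
endloop
endfacet
facet normal 0.487 -0.872 0.046
outer loop
vertex -1.662 -1.676 -2.259
vertex -2.799 -2.288 -1.831
vertex -1.984 -1.919 -3.463
endloop
endfacet
facet normal 0.254 0.192 0.948
outer loop
vertex -1.662 -1.676 -2.259
vertex -2.359 -0.428 -2.325
vertex -2.799 -2.288 -1.831
endloop
endfacet
facet normal -0.487 0.872 -0.046
outer loop
vertex -3.496 -1.041 -1.897
vertex -2.359 -0.428 -2.325
vertex -3.818 -1.284 -3.101
endloop
endfacet
facet normal -0.254 -0.192 -0.948
outer loop
vertex -2.681 -0.672 -3.529
vertex -1.984 -1.919 -3.463
vertex -3.818 -1.284 -3.101
endloop
endfacet
facet normal -0.487 0.872 -0.047
outer loop
vertex -3.818 -1.284 -3.101
vertex -2.359 -0.428 -2.325
vertex -2.681 -0.672 -3.529
endloop
endfacet
facet normal 0.836 0.450 -0.314
outer loop
vertex -2.681 -0.672 -3.529
vertex -1.662 -1.676 -2.259
vertex -1.984 -1.919 -3.463
endloop
endfacet
facet normal 0.836 0.450 -0.315
outer loop
vertex -2.359 -0.428 -2.325
vertex -1.662 -1.676 -2.259
vertex -2.681 -0.672 -3.529
endloop
endfacet

endsolid


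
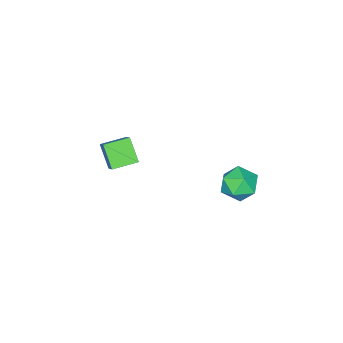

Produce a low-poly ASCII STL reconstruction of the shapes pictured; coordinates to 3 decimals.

solid 
facet normal 0.195 -0.173 0.966
outer loop
vertex -3.075 3.835 3.958
vertex -3.745 2.918 3.929
vertex -2.639 2.822 3.689
endloop
endfacet
facet normal 0.747 0.149 0.648
outer loop
vertex -3.075 3.835 3.958
vertex -2.639 2.822 3.689
vertex -2.323 3.747 3.112
endloop
endfacet
facet normal 0.516 0.769 0.379
outer loop
vertex -3.075 3.835 3.958
vertex -2.323 3.747 3.112
vertex -3.234 4.416 2.995
endloop
endfacet
facet normal -0.179 0.829 0.530
outer loop
vertex -3.075 3.835 3.958
vertex -3.234 4.416 2.995
vertex -4.112 3.904 3.5
endloop
endfacet
facet normal -0.378 0.248 0.892
outer loop
vertex -3.075 3.835 3.958
vertex -4.112 3.904 3.5
vertex -3.745 2.918 3.929
endloop
endfacet
facet normal 0.959 -0.262 0.105
outer loop
vertex -2.323 3.747 3.112
vertex -2.639 2.822 3.689
vertex -2.528 2.776 2.56
endloop
endfacet
facet normal 0.066 -0.783 0.619
outer loop
vertex -2.639 2.822 3.689
vertex -3.745 2.918 3.929
vertex -3.406 2.264 3.065
endloop
endfacet
facet normal -0.860 -0.103 0.500
outer loop
vertex -3.745 2.918 3.929
vertex -4.112 3.904 3.5
vertex -4.317 2.933 2.948
endloop
endfacet
facet normal -0.539 0.838 -0.087
outer loop
vertex -4.112 3.904 3.5
vertex -3.234 4.416 2.995
vertex -4.001 3.858 2.371
endloop
endfacet
facet normal 0.586 0.740 -0.330
outer loop
vertex -3.234 4.416 2.995
vertex -2.323 3.747 3.112
vertex -2.895 3.762 2.131
endloop
endfacet
facet normal 0.179 -0.829 -0.530
outer loop
vertex -3.565 2.845 2.102
vertex -2.528 2.776 2.56
vertex -3.406 2.264 3.065
endloop
endfacet
facet normal -0.516 -0.769 -0.379
outer loop
vertex -3.565 2.845 2.102
vertex -3.406 2.264 3.065
vertex -4.317 2.933 2.948
endloop
endfacet
facet normal -0.747 -0.149 -0.648
outer loop
vertex -3.565 2.845 2.102
vertex -4.317 2.933 2.948
vertex -4.001 3.858 2.371
endloop
endfacet
facet normal -0.195 0.173 -0.966
outer loop
vertex -3.565 2.845 2.102
vertex -4.001 3.858 2.371
vertex -2.895 3.762 2.131
endloop
endfacet
facet normal 0.378 -0.248 -0.892
outer loop
vertex -3.565 2.845 2.102
vertex -2.895 3.762 2.131
vertex -2.528 2.776 2.56
endloop
endfacet
facet normal 0.539 -0.838 0.087
outer loop
vertex -3.406 2.264 3.065
vertex -2.528 2.776 2.56
vertex -2.639 2.822 3.689
endloop
endfacet
facet normal -0.586 -0.740 0.330
outer loop
vertex -4.317 2.933 2.948
vertex -3.406 2.264 3.065
vertex -3.745 2.918 3.929
endloop
endfacet
facet normal -0.959 0.262 -0.105
outer loop
vertex -4.001 3.858 2.371
vertex -4.317 2.933 2.948
vertex -4.112 3.904 3.5
endloop
endfacet
facet normal -0.066 0.783 -0.619
outer loop
vertex -2.895 3.762 2.131
vertex -4.001 3.858 2.371
vertex -3.234 4.416 2.995
endloop
endfacet
facet normal 0.860 0.103 -0.500
outer loop
vertex -2.528 2.776 2.56
vertex -2.895 3.762 2.131
vertex -2.323 3.747 3.112
endloop
endfacet
facet normal -0.450 -0.587 -0.673
outer loop
vertex -1.115 -4.224 3.247
vertex -2.345 -3.475 3.417
vertex -0.678 -3.244 2.101
endloop
endfacet
facet normal 0.849 -0.516 -0.117
outer loop
vertex -0.035 -2.405 3.063
vertex -1.115 -4.224 3.247
vertex -0.678 -3.244 2.101
endloop
endfacet
facet normal -0.450 -0.587 -0.673
outer loop
vertex -0.678 -3.244 2.101
vertex -2.345 -3.475 3.417
vertex -1.908 -2.496 2.27
endloop
endfacet
facet normal 0.279 0.624 -0.730
outer loop
vertex -1.908 -2.496 2.27
vertex -0.035 -2.405 3.063
vertex -0.678 -3.244 2.101
endloop
endfacet
facet normal -0.279 -0.624 0.730
outer loop
vertex -1.115 -4.224 3.247
vertex -1.702 -2.636 4.379
vertex -2.345 -3.475 3.417
endloop
endfacet
facet normal 0.849 -0.516 -0.117
outer loop
vertex -0.472 -3.384 4.21
vertex -1.115 -4.224 3.247
vertex -0.035 -2.405 3.063
endloop
endfacet
facet normal -0.279 -0.624 0.730
outer loop
vertex -0.472 -3.384 4.21
vertex -1.702 -2.636 4.379
vertex -1.115 -4.224 3.247
endloop
endfacet
facet normal -0.849 0.516 0.117
outer loop
vertex -2.345 -3.475 3.417
vertex -1.702 -2.636 4.379
vertex -1.908 -2.496 2.27
endloop
endfacet
facet normal 0.279 0.624 -0.730
outer loop
vertex -1.265 -1.656 3.233
vertex -0.035 -2.405 3.063
vertex -1.908 -2.496 2.27
endloop
endfacet
facet normal -0.849 0.515 0.117
outer loop
vertex -1.908 -2.496 2.27
vertex -1.702 -2.636 4.379
vertex -1.265 -1.656 3.233
endloop
endfacet
facet normal 0.450 0.587 0.673
outer loop
vertex -1.265 -1.656 3.233
vertex -0.472 -3.384 4.21
vertex -0.035 -2.405 3.063
endloop
endfacet
facet normal 0.449 0.587 0.673
outer loop
vertex -1.702 -2.636 4.379
vertex -0.472 -3.384 4.21
vertex -1.265 -1.656 3.233
endloop
endfacet

endsolid


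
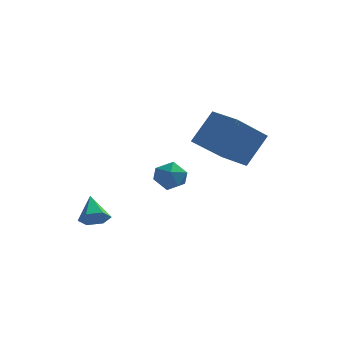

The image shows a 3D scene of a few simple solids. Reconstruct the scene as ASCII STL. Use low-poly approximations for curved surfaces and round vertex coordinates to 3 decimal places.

solid 
facet normal -0.938 0.201 0.281
outer loop
vertex -0.869 -3.8 1.396
vertex -0.732 -4.036 2.022
vertex -0.634 -3.375 1.877
endloop
endfacet
facet normal -0.722 0.654 -0.225
outer loop
vertex -0.869 -3.8 1.396
vertex -0.634 -3.375 1.877
vertex -0.396 -3.332 1.238
endloop
endfacet
facet normal -0.537 0.273 -0.799
outer loop
vertex -0.869 -3.8 1.396
vertex -0.396 -3.332 1.238
vertex -0.346 -3.966 0.988
endloop
endfacet
facet normal -0.638 -0.418 -0.647
outer loop
vertex -0.869 -3.8 1.396
vertex -0.346 -3.966 0.988
vertex -0.553 -4.401 1.473
endloop
endfacet
facet normal -0.886 -0.463 0.019
outer loop
vertex -0.869 -3.8 1.396
vertex -0.553 -4.401 1.473
vertex -0.732 -4.036 2.022
endloop
endfacet
facet normal -0.140 0.990 0.014
outer loop
vertex -0.396 -3.332 1.238
vertex -0.634 -3.375 1.877
vertex 0.033 -3.279 1.767
endloop
endfacet
facet normal -0.491 0.255 0.833
outer loop
vertex -0.634 -3.375 1.877
vertex -0.732 -4.036 2.022
vertex -0.174 -3.714 2.252
endloop
endfacet
facet normal -0.406 -0.817 0.411
outer loop
vertex -0.732 -4.036 2.022
vertex -0.553 -4.401 1.473
vertex -0.124 -4.348 2.002
endloop
endfacet
facet normal -0.003 -0.744 -0.668
outer loop
vertex -0.553 -4.401 1.473
vertex -0.346 -3.966 0.988
vertex 0.114 -4.305 1.363
endloop
endfacet
facet normal 0.161 0.373 -0.914
outer loop
vertex -0.346 -3.966 0.988
vertex -0.396 -3.332 1.238
vertex 0.212 -3.644 1.218
endloop
endfacet
facet normal 0.638 0.418 0.647
outer loop
vertex 0.349 -3.88 1.844
vertex 0.033 -3.279 1.767
vertex -0.174 -3.714 2.252
endloop
endfacet
facet normal 0.537 -0.273 0.799
outer loop
vertex 0.349 -3.88 1.844
vertex -0.174 -3.714 2.252
vertex -0.124 -4.348 2.002
endloop
endfacet
facet normal 0.722 -0.654 0.225
outer loop
vertex 0.349 -3.88 1.844
vertex -0.124 -4.348 2.002
vertex 0.114 -4.305 1.363
endloop
endfacet
facet normal 0.938 -0.201 -0.281
outer loop
vertex 0.349 -3.88 1.844
vertex 0.114 -4.305 1.363
vertex 0.212 -3.644 1.218
endloop
endfacet
facet normal 0.886 0.463 -0.019
outer loop
vertex 0.349 -3.88 1.844
vertex 0.212 -3.644 1.218
vertex 0.033 -3.279 1.767
endloop
endfacet
facet normal 0.003 0.744 0.668
outer loop
vertex -0.174 -3.714 2.252
vertex 0.033 -3.279 1.767
vertex -0.634 -3.375 1.877
endloop
endfacet
facet normal -0.161 -0.373 0.914
outer loop
vertex -0.124 -4.348 2.002
vertex -0.174 -3.714 2.252
vertex -0.732 -4.036 2.022
endloop
endfacet
facet normal 0.140 -0.990 -0.014
outer loop
vertex 0.114 -4.305 1.363
vertex -0.124 -4.348 2.002
vertex -0.553 -4.401 1.473
endloop
endfacet
facet normal 0.491 -0.255 -0.833
outer loop
vertex 0.212 -3.644 1.218
vertex 0.114 -4.305 1.363
vertex -0.346 -3.966 0.988
endloop
endfacet
facet normal 0.406 0.817 -0.411
outer loop
vertex 0.033 -3.279 1.767
vertex 0.212 -3.644 1.218
vertex -0.396 -3.332 1.238
endloop
endfacet
facet normal 0.328 -0.706 -0.628
outer loop
vertex -2.47 -4.585 -0.049
vertex -2.826 -4.376 -0.47
vertex -2.277 -4.167 -0.418
endloop
endfacet
facet normal 0.682 0.281 0.675
outer loop
vertex -2.47 -4.585 -0.049
vertex -2.277 -4.167 -0.418
vertex -3.214 -3.544 0.27
endloop
endfacet
facet normal 0.328 -0.706 -0.627
outer loop
vertex -2.277 -4.167 -0.418
vertex -2.826 -4.376 -0.47
vertex -2.634 -3.958 -0.84
endloop
endfacet
facet normal 0.535 0.844 -0.035
outer loop
vertex -2.277 -4.167 -0.418
vertex -2.634 -3.958 -0.84
vertex -3.214 -3.544 0.27
endloop
endfacet
facet normal 0.329 -0.706 -0.627
outer loop
vertex -2.634 -3.958 -0.84
vertex -2.826 -4.376 -0.47
vertex -3.183 -4.168 -0.892
endloop
endfacet
facet normal -0.279 0.843 -0.460
outer loop
vertex -2.634 -3.958 -0.84
vertex -3.183 -4.168 -0.892
vertex -3.214 -3.544 0.27
endloop
endfacet
facet normal 0.329 -0.707 -0.627
outer loop
vertex -3.183 -4.168 -0.892
vertex -2.826 -4.376 -0.47
vertex -3.376 -4.586 -0.522
endloop
endfacet
facet normal -0.944 0.280 -0.176
outer loop
vertex -3.183 -4.168 -0.892
vertex -3.376 -4.586 -0.522
vertex -3.214 -3.544 0.27
endloop
endfacet
facet normal 0.329 -0.706 -0.628
outer loop
vertex -3.376 -4.586 -0.522
vertex -2.826 -4.376 -0.47
vertex -3.019 -4.794 -0.101
endloop
endfacet
facet normal -0.796 -0.283 0.535
outer loop
vertex -3.376 -4.586 -0.522
vertex -3.019 -4.794 -0.101
vertex -3.214 -3.544 0.27
endloop
endfacet
facet normal 0.328 -0.706 -0.628
outer loop
vertex -3.019 -4.794 -0.101
vertex -2.826 -4.376 -0.47
vertex -2.47 -4.585 -0.049
endloop
endfacet
facet normal 0.017 -0.282 0.959
outer loop
vertex -3.019 -4.794 -0.101
vertex -2.47 -4.585 -0.049
vertex -3.214 -3.544 0.27
endloop
endfacet
facet normal -0.459 -0.652 0.604
outer loop
vertex 1.675 -1.789 3.742
vertex 0.613 -0.991 3.797
vertex 1.06 -2.521 2.484
endloop
endfacet
facet normal 0.799 -0.600 -0.041
outer loop
vertex 1.927 -1.289 1.343
vertex 1.675 -1.789 3.742
vertex 1.06 -2.521 2.484
endloop
endfacet
facet normal -0.459 -0.652 0.604
outer loop
vertex 1.06 -2.521 2.484
vertex 0.613 -0.991 3.797
vertex -0.002 -1.723 2.539
endloop
endfacet
facet normal -0.389 -0.463 -0.796
outer loop
vertex -0.002 -1.723 2.539
vertex 1.927 -1.289 1.343
vertex 1.06 -2.521 2.484
endloop
endfacet
facet normal 0.389 0.463 0.796
outer loop
vertex 1.675 -1.789 3.742
vertex 1.48 0.241 2.656
vertex 0.613 -0.991 3.797
endloop
endfacet
facet normal 0.799 -0.600 -0.041
outer loop
vertex 2.542 -0.557 2.601
vertex 1.675 -1.789 3.742
vertex 1.927 -1.289 1.343
endloop
endfacet
facet normal 0.389 0.463 0.796
outer loop
vertex 2.542 -0.557 2.601
vertex 1.48 0.241 2.656
vertex 1.675 -1.789 3.742
endloop
endfacet
facet normal -0.799 0.600 0.041
outer loop
vertex 0.613 -0.991 3.797
vertex 1.48 0.241 2.656
vertex -0.002 -1.723 2.539
endloop
endfacet
facet normal -0.389 -0.463 -0.796
outer loop
vertex 0.865 -0.491 1.398
vertex 1.927 -1.289 1.343
vertex -0.002 -1.723 2.539
endloop
endfacet
facet normal -0.799 0.600 0.041
outer loop
vertex -0.002 -1.723 2.539
vertex 1.48 0.241 2.656
vertex 0.865 -0.491 1.398
endloop
endfacet
facet normal 0.459 0.652 -0.604
outer loop
vertex 0.865 -0.491 1.398
vertex 2.542 -0.557 2.601
vertex 1.927 -1.289 1.343
endloop
endfacet
facet normal 0.459 0.652 -0.604
outer loop
vertex 1.48 0.241 2.656
vertex 2.542 -0.557 2.601
vertex 0.865 -0.491 1.398
endloop
endfacet

endsolid


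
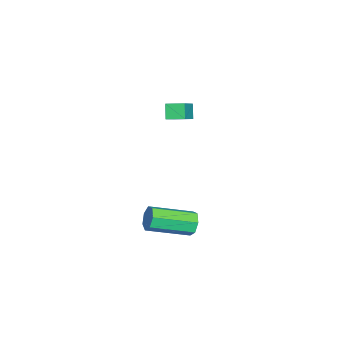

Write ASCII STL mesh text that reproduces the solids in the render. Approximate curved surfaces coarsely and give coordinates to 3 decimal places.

solid 
facet normal -0.557 -0.138 0.819
outer loop
vertex -2.482 2.373 2.971
vertex -2.513 3.214 3.092
vertex -3.843 2.453 2.06
endloop
endfacet
facet normal 0.037 -0.989 -0.142
outer loop
vertex -3.387 2.566 1.388
vertex -2.482 2.373 2.971
vertex -3.843 2.453 2.06
endloop
endfacet
facet normal -0.557 -0.138 0.819
outer loop
vertex -3.843 2.453 2.06
vertex -2.513 3.214 3.092
vertex -3.874 3.294 2.181
endloop
endfacet
facet normal -0.830 0.049 -0.555
outer loop
vertex -3.874 3.294 2.181
vertex -3.387 2.566 1.388
vertex -3.843 2.453 2.06
endloop
endfacet
facet normal 0.830 -0.049 0.555
outer loop
vertex -2.482 2.373 2.971
vertex -2.057 3.327 2.42
vertex -2.513 3.214 3.092
endloop
endfacet
facet normal 0.037 -0.989 -0.142
outer loop
vertex -2.026 2.486 2.299
vertex -2.482 2.373 2.971
vertex -3.387 2.566 1.388
endloop
endfacet
facet normal 0.830 -0.049 0.555
outer loop
vertex -2.026 2.486 2.299
vertex -2.057 3.327 2.42
vertex -2.482 2.373 2.971
endloop
endfacet
facet normal -0.037 0.989 0.142
outer loop
vertex -2.513 3.214 3.092
vertex -2.057 3.327 2.42
vertex -3.874 3.294 2.181
endloop
endfacet
facet normal -0.830 0.049 -0.555
outer loop
vertex -3.418 3.407 1.509
vertex -3.387 2.566 1.388
vertex -3.874 3.294 2.181
endloop
endfacet
facet normal -0.037 0.989 0.142
outer loop
vertex -3.874 3.294 2.181
vertex -2.057 3.327 2.42
vertex -3.418 3.407 1.509
endloop
endfacet
facet normal 0.557 0.138 -0.819
outer loop
vertex -3.418 3.407 1.509
vertex -2.026 2.486 2.299
vertex -3.387 2.566 1.388
endloop
endfacet
facet normal 0.557 0.138 -0.819
outer loop
vertex -2.057 3.327 2.42
vertex -2.026 2.486 2.299
vertex -3.418 3.407 1.509
endloop
endfacet
facet normal -0.375 0.873 -0.312
outer loop
vertex -0.66 3.858 -4.132
vertex -1.011 3.902 -3.586
vertex -0.409 4.12 -3.7
endloop
endfacet
facet normal 0.814 0.147 -0.562
outer loop
vertex -0.66 3.858 -4.132
vertex -0.409 4.12 -3.7
vertex 0.122 2.033 -3.479
endloop
endfacet
facet normal 0.814 0.147 -0.562
outer loop
vertex 0.122 2.033 -3.479
vertex -0.409 4.12 -3.7
vertex 0.373 2.295 -3.047
endloop
endfacet
facet normal 0.374 -0.873 0.313
outer loop
vertex 0.122 2.033 -3.479
vertex 0.373 2.295 -3.047
vertex -0.229 2.078 -2.934
endloop
endfacet
facet normal -0.375 0.873 -0.312
outer loop
vertex -0.409 4.12 -3.7
vertex -1.011 3.902 -3.586
vertex -0.612 4.218 -3.182
endloop
endfacet
facet normal 0.855 0.455 0.249
outer loop
vertex -0.409 4.12 -3.7
vertex -0.612 4.218 -3.182
vertex 0.373 2.295 -3.047
endloop
endfacet
facet normal 0.855 0.455 0.248
outer loop
vertex 0.373 2.295 -3.047
vertex -0.612 4.218 -3.182
vertex 0.171 2.393 -2.53
endloop
endfacet
facet normal 0.373 -0.874 0.312
outer loop
vertex 0.373 2.295 -3.047
vertex 0.171 2.393 -2.53
vertex -0.229 2.078 -2.934
endloop
endfacet
facet normal -0.374 0.873 -0.313
outer loop
vertex -0.612 4.218 -3.182
vertex -1.011 3.902 -3.586
vertex -1.115 4.079 -2.969
endloop
endfacet
facet normal 0.253 0.420 0.872
outer loop
vertex -0.612 4.218 -3.182
vertex -1.115 4.079 -2.969
vertex 0.171 2.393 -2.53
endloop
endfacet
facet normal 0.253 0.420 0.872
outer loop
vertex 0.171 2.393 -2.53
vertex -1.115 4.079 -2.969
vertex -0.333 2.254 -2.317
endloop
endfacet
facet normal 0.373 -0.874 0.312
outer loop
vertex 0.171 2.393 -2.53
vertex -0.333 2.254 -2.317
vertex -0.229 2.078 -2.934
endloop
endfacet
facet normal -0.375 0.873 -0.313
outer loop
vertex -1.115 4.079 -2.969
vertex -1.011 3.902 -3.586
vertex -1.54 3.806 -3.221
endloop
endfacet
facet normal -0.541 0.068 0.838
outer loop
vertex -1.115 4.079 -2.969
vertex -1.54 3.806 -3.221
vertex -0.333 2.254 -2.317
endloop
endfacet
facet normal -0.540 0.069 0.839
outer loop
vertex -0.333 2.254 -2.317
vertex -1.54 3.806 -3.221
vertex -0.758 1.982 -2.568
endloop
endfacet
facet normal 0.374 -0.873 0.312
outer loop
vertex -0.333 2.254 -2.317
vertex -0.758 1.982 -2.568
vertex -0.229 2.078 -2.934
endloop
endfacet
facet normal -0.374 0.873 -0.312
outer loop
vertex -1.54 3.806 -3.221
vertex -1.011 3.902 -3.586
vertex -1.567 3.606 -3.748
endloop
endfacet
facet normal -0.926 -0.335 0.174
outer loop
vertex -1.54 3.806 -3.221
vertex -1.567 3.606 -3.748
vertex -0.758 1.982 -2.568
endloop
endfacet
facet normal -0.926 -0.335 0.174
outer loop
vertex -0.758 1.982 -2.568
vertex -1.567 3.606 -3.748
vertex -0.785 1.782 -3.095
endloop
endfacet
facet normal 0.374 -0.873 0.312
outer loop
vertex -0.758 1.982 -2.568
vertex -0.785 1.782 -3.095
vertex -0.229 2.078 -2.934
endloop
endfacet
facet normal -0.374 0.873 -0.312
outer loop
vertex -1.567 3.606 -3.748
vertex -1.011 3.902 -3.586
vertex -1.175 3.629 -4.153
endloop
endfacet
facet normal -0.614 -0.486 -0.622
outer loop
vertex -1.567 3.606 -3.748
vertex -1.175 3.629 -4.153
vertex -0.785 1.782 -3.095
endloop
endfacet
facet normal -0.614 -0.486 -0.622
outer loop
vertex -0.785 1.782 -3.095
vertex -1.175 3.629 -4.153
vertex -0.393 1.805 -3.5
endloop
endfacet
facet normal 0.374 -0.873 0.313
outer loop
vertex -0.785 1.782 -3.095
vertex -0.393 1.805 -3.5
vertex -0.229 2.078 -2.934
endloop
endfacet
facet normal -0.375 0.873 -0.312
outer loop
vertex -1.175 3.629 -4.153
vertex -1.011 3.902 -3.586
vertex -0.66 3.858 -4.132
endloop
endfacet
facet normal 0.159 -0.271 -0.949
outer loop
vertex -1.175 3.629 -4.153
vertex -0.66 3.858 -4.132
vertex -0.393 1.805 -3.5
endloop
endfacet
facet normal 0.159 -0.272 -0.949
outer loop
vertex -0.393 1.805 -3.5
vertex -0.66 3.858 -4.132
vertex 0.122 2.033 -3.479
endloop
endfacet
facet normal 0.374 -0.873 0.313
outer loop
vertex -0.393 1.805 -3.5
vertex 0.122 2.033 -3.479
vertex -0.229 2.078 -2.934
endloop
endfacet

endsolid


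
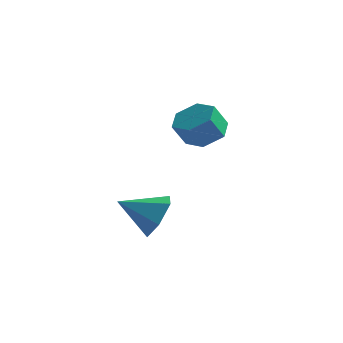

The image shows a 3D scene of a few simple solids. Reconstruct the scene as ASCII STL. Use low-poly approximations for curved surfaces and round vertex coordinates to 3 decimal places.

solid 
facet normal 0.252 0.486 -0.837
outer loop
vertex -0.283 2.3 0.935
vertex -0.889 1.832 0.481
vertex -1.116 2.604 0.861
endloop
endfacet
facet normal 0.246 0.804 0.541
outer loop
vertex -0.283 2.3 0.935
vertex -1.116 2.604 0.861
vertex -0.565 1.756 1.872
endloop
endfacet
facet normal 0.246 0.804 0.541
outer loop
vertex -0.565 1.756 1.872
vertex -1.116 2.604 0.861
vertex -1.398 2.06 1.799
endloop
endfacet
facet normal -0.251 -0.486 0.837
outer loop
vertex -0.565 1.756 1.872
vertex -1.398 2.06 1.799
vertex -1.171 1.288 1.419
endloop
endfacet
facet normal 0.252 0.486 -0.837
outer loop
vertex -1.116 2.604 0.861
vertex -0.889 1.832 0.481
vertex -1.722 2.137 0.407
endloop
endfacet
facet normal -0.687 0.699 0.199
outer loop
vertex -1.116 2.604 0.861
vertex -1.722 2.137 0.407
vertex -1.398 2.06 1.799
endloop
endfacet
facet normal -0.687 0.699 0.199
outer loop
vertex -1.398 2.06 1.799
vertex -1.722 2.137 0.407
vertex -2.004 1.593 1.345
endloop
endfacet
facet normal -0.252 -0.486 0.837
outer loop
vertex -1.398 2.06 1.799
vertex -2.004 1.593 1.345
vertex -1.171 1.288 1.419
endloop
endfacet
facet normal 0.252 0.485 -0.838
outer loop
vertex -1.722 2.137 0.407
vertex -0.889 1.832 0.481
vertex -1.495 1.364 0.028
endloop
endfacet
facet normal -0.934 -0.106 -0.342
outer loop
vertex -1.722 2.137 0.407
vertex -1.495 1.364 0.028
vertex -2.004 1.593 1.345
endloop
endfacet
facet normal -0.934 -0.106 -0.342
outer loop
vertex -2.004 1.593 1.345
vertex -1.495 1.364 0.028
vertex -1.777 0.82 0.965
endloop
endfacet
facet normal -0.252 -0.486 0.837
outer loop
vertex -2.004 1.593 1.345
vertex -1.777 0.82 0.965
vertex -1.171 1.288 1.419
endloop
endfacet
facet normal 0.251 0.486 -0.837
outer loop
vertex -1.495 1.364 0.028
vertex -0.889 1.832 0.481
vertex -0.662 1.06 0.101
endloop
endfacet
facet normal -0.246 -0.804 -0.541
outer loop
vertex -1.495 1.364 0.028
vertex -0.662 1.06 0.101
vertex -1.777 0.82 0.965
endloop
endfacet
facet normal -0.246 -0.805 -0.541
outer loop
vertex -1.777 0.82 0.965
vertex -0.662 1.06 0.101
vertex -0.944 0.516 1.039
endloop
endfacet
facet normal -0.252 -0.486 0.837
outer loop
vertex -1.777 0.82 0.965
vertex -0.944 0.516 1.039
vertex -1.171 1.288 1.419
endloop
endfacet
facet normal 0.252 0.486 -0.837
outer loop
vertex -0.662 1.06 0.101
vertex -0.889 1.832 0.481
vertex -0.056 1.527 0.555
endloop
endfacet
facet normal 0.687 -0.699 -0.199
outer loop
vertex -0.662 1.06 0.101
vertex -0.056 1.527 0.555
vertex -0.944 0.516 1.039
endloop
endfacet
facet normal 0.687 -0.699 -0.199
outer loop
vertex -0.944 0.516 1.039
vertex -0.056 1.527 0.555
vertex -0.338 0.983 1.493
endloop
endfacet
facet normal -0.252 -0.486 0.837
outer loop
vertex -0.944 0.516 1.039
vertex -0.338 0.983 1.493
vertex -1.171 1.288 1.419
endloop
endfacet
facet normal 0.252 0.486 -0.837
outer loop
vertex -0.056 1.527 0.555
vertex -0.889 1.832 0.481
vertex -0.283 2.3 0.935
endloop
endfacet
facet normal 0.934 0.106 0.342
outer loop
vertex -0.056 1.527 0.555
vertex -0.283 2.3 0.935
vertex -0.338 0.983 1.493
endloop
endfacet
facet normal 0.933 0.106 0.343
outer loop
vertex -0.338 0.983 1.493
vertex -0.283 2.3 0.935
vertex -0.565 1.756 1.872
endloop
endfacet
facet normal -0.252 -0.485 0.838
outer loop
vertex -0.338 0.983 1.493
vertex -0.565 1.756 1.872
vertex -1.171 1.288 1.419
endloop
endfacet
facet normal 0.790 0.411 -0.456
outer loop
vertex -0.087 -2.584 -1.255
vertex -0.654 -2.359 -2.035
vertex -0.559 -1.715 -1.29
endloop
endfacet
facet normal -0.043 0.017 0.999
outer loop
vertex -0.087 -2.584 -1.255
vertex -0.559 -1.715 -1.29
vertex -1.886 -3.001 -1.325
endloop
endfacet
facet normal 0.789 0.411 -0.456
outer loop
vertex -0.559 -1.715 -1.29
vertex -0.654 -2.359 -2.035
vertex -1.126 -1.49 -2.069
endloop
endfacet
facet normal -0.573 0.576 0.583
outer loop
vertex -0.559 -1.715 -1.29
vertex -1.126 -1.49 -2.069
vertex -1.886 -3.001 -1.325
endloop
endfacet
facet normal 0.790 0.411 -0.455
outer loop
vertex -1.126 -1.49 -2.069
vertex -0.654 -2.359 -2.035
vertex -1.221 -2.134 -2.815
endloop
endfacet
facet normal -0.911 0.362 -0.196
outer loop
vertex -1.126 -1.49 -2.069
vertex -1.221 -2.134 -2.815
vertex -1.886 -3.001 -1.325
endloop
endfacet
facet normal 0.790 0.411 -0.456
outer loop
vertex -1.221 -2.134 -2.815
vertex -0.654 -2.359 -2.035
vertex -0.749 -3.004 -2.781
endloop
endfacet
facet normal -0.719 -0.412 -0.560
outer loop
vertex -1.221 -2.134 -2.815
vertex -0.749 -3.004 -2.781
vertex -1.886 -3.001 -1.325
endloop
endfacet
facet normal 0.790 0.411 -0.456
outer loop
vertex -0.749 -3.004 -2.781
vertex -0.654 -2.359 -2.035
vertex -0.182 -3.229 -2.001
endloop
endfacet
facet normal -0.187 -0.972 -0.144
outer loop
vertex -0.749 -3.004 -2.781
vertex -0.182 -3.229 -2.001
vertex -1.886 -3.001 -1.325
endloop
endfacet
facet normal 0.790 0.411 -0.456
outer loop
vertex -0.182 -3.229 -2.001
vertex -0.654 -2.359 -2.035
vertex -0.087 -2.584 -1.255
endloop
endfacet
facet normal 0.151 -0.757 0.636
outer loop
vertex -0.182 -3.229 -2.001
vertex -0.087 -2.584 -1.255
vertex -1.886 -3.001 -1.325
endloop
endfacet

endsolid


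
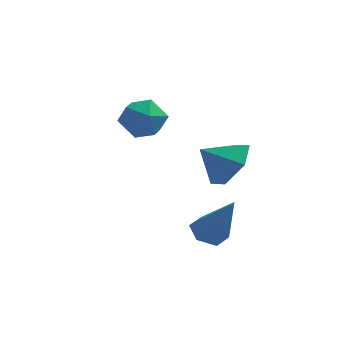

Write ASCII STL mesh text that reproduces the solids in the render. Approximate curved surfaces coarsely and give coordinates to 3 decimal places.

solid 
facet normal 0.765 0.209 -0.609
outer loop
vertex 1.877 -1.136 -1.161
vertex 1.32 -0.391 -1.605
vertex 1.911 -0.176 -0.789
endloop
endfacet
facet normal 0.072 -0.363 0.929
outer loop
vertex 1.877 -1.136 -1.161
vertex 1.911 -0.176 -0.789
vertex 0.38 -0.649 -0.855
endloop
endfacet
facet normal 0.765 0.209 -0.609
outer loop
vertex 1.911 -0.176 -0.789
vertex 1.32 -0.391 -1.605
vertex 1.355 0.568 -1.232
endloop
endfacet
facet normal -0.165 0.410 0.897
outer loop
vertex 1.911 -0.176 -0.789
vertex 1.355 0.568 -1.232
vertex 0.38 -0.649 -0.855
endloop
endfacet
facet normal 0.765 0.209 -0.609
outer loop
vertex 1.355 0.568 -1.232
vertex 1.32 -0.391 -1.605
vertex 0.764 0.353 -2.048
endloop
endfacet
facet normal -0.686 0.651 0.326
outer loop
vertex 1.355 0.568 -1.232
vertex 0.764 0.353 -2.048
vertex 0.38 -0.649 -0.855
endloop
endfacet
facet normal 0.765 0.209 -0.609
outer loop
vertex 0.764 0.353 -2.048
vertex 1.32 -0.391 -1.605
vertex 0.73 -0.606 -2.42
endloop
endfacet
facet normal -0.970 0.117 -0.214
outer loop
vertex 0.764 0.353 -2.048
vertex 0.73 -0.606 -2.42
vertex 0.38 -0.649 -0.855
endloop
endfacet
facet normal 0.765 0.209 -0.609
outer loop
vertex 0.73 -0.606 -2.42
vertex 1.32 -0.391 -1.605
vertex 1.286 -1.351 -1.977
endloop
endfacet
facet normal -0.733 -0.655 -0.182
outer loop
vertex 0.73 -0.606 -2.42
vertex 1.286 -1.351 -1.977
vertex 0.38 -0.649 -0.855
endloop
endfacet
facet normal 0.765 0.209 -0.609
outer loop
vertex 1.286 -1.351 -1.977
vertex 1.32 -0.391 -1.605
vertex 1.877 -1.136 -1.161
endloop
endfacet
facet normal -0.212 -0.896 0.390
outer loop
vertex 1.286 -1.351 -1.977
vertex 1.877 -1.136 -1.161
vertex 0.38 -0.649 -0.855
endloop
endfacet
facet normal -0.799 0.592 -0.111
outer loop
vertex -2.023 1.493 -0.878
vertex -2.555 0.835 -0.559
vertex -2.189 1.436 0.009
endloop
endfacet
facet normal -0.212 0.977 0.023
outer loop
vertex -2.023 1.493 -0.878
vertex -2.189 1.436 0.009
vertex -1.354 1.624 -0.284
endloop
endfacet
facet normal 0.267 0.833 -0.485
outer loop
vertex -2.023 1.493 -0.878
vertex -1.354 1.624 -0.284
vertex -1.205 1.14 -1.033
endloop
endfacet
facet normal -0.022 0.359 -0.933
outer loop
vertex -2.023 1.493 -0.878
vertex -1.205 1.14 -1.033
vertex -1.947 0.652 -1.203
endloop
endfacet
facet normal -0.680 0.210 -0.702
outer loop
vertex -2.023 1.493 -0.878
vertex -1.947 0.652 -1.203
vertex -2.555 0.835 -0.559
endloop
endfacet
facet normal 0.056 0.760 0.647
outer loop
vertex -1.354 1.624 -0.284
vertex -2.189 1.436 0.009
vertex -1.473 1.048 0.403
endloop
endfacet
facet normal -0.892 0.137 0.430
outer loop
vertex -2.189 1.436 0.009
vertex -2.555 0.835 -0.559
vertex -2.215 0.56 0.233
endloop
endfacet
facet normal -0.701 -0.482 -0.525
outer loop
vertex -2.555 0.835 -0.559
vertex -1.947 0.652 -1.203
vertex -2.066 0.076 -0.516
endloop
endfacet
facet normal 0.364 -0.241 -0.900
outer loop
vertex -1.947 0.652 -1.203
vertex -1.205 1.14 -1.033
vertex -1.231 0.264 -0.809
endloop
endfacet
facet normal 0.832 0.526 -0.175
outer loop
vertex -1.205 1.14 -1.033
vertex -1.354 1.624 -0.284
vertex -0.865 0.865 -0.241
endloop
endfacet
facet normal 0.022 -0.359 0.933
outer loop
vertex -1.397 0.207 0.078
vertex -1.473 1.048 0.403
vertex -2.215 0.56 0.233
endloop
endfacet
facet normal -0.267 -0.833 0.485
outer loop
vertex -1.397 0.207 0.078
vertex -2.215 0.56 0.233
vertex -2.066 0.076 -0.516
endloop
endfacet
facet normal 0.212 -0.977 -0.023
outer loop
vertex -1.397 0.207 0.078
vertex -2.066 0.076 -0.516
vertex -1.231 0.264 -0.809
endloop
endfacet
facet normal 0.799 -0.592 0.111
outer loop
vertex -1.397 0.207 0.078
vertex -1.231 0.264 -0.809
vertex -0.865 0.865 -0.241
endloop
endfacet
facet normal 0.680 -0.210 0.702
outer loop
vertex -1.397 0.207 0.078
vertex -0.865 0.865 -0.241
vertex -1.473 1.048 0.403
endloop
endfacet
facet normal -0.364 0.241 0.900
outer loop
vertex -2.215 0.56 0.233
vertex -1.473 1.048 0.403
vertex -2.189 1.436 0.009
endloop
endfacet
facet normal -0.832 -0.526 0.175
outer loop
vertex -2.066 0.076 -0.516
vertex -2.215 0.56 0.233
vertex -2.555 0.835 -0.559
endloop
endfacet
facet normal -0.056 -0.760 -0.647
outer loop
vertex -1.231 0.264 -0.809
vertex -2.066 0.076 -0.516
vertex -1.947 0.652 -1.203
endloop
endfacet
facet normal 0.892 -0.137 -0.430
outer loop
vertex -0.865 0.865 -0.241
vertex -1.231 0.264 -0.809
vertex -1.205 1.14 -1.033
endloop
endfacet
facet normal 0.701 0.482 0.525
outer loop
vertex -1.473 1.048 0.403
vertex -0.865 0.865 -0.241
vertex -1.354 1.624 -0.284
endloop
endfacet
facet normal -0.422 0.271 -0.865
outer loop
vertex 1.64 -2.999 -3.369
vertex 1.033 -3.093 -3.102
vertex 1.33 -2.493 -3.059
endloop
endfacet
facet normal 0.867 0.495 0.058
outer loop
vertex 1.64 -2.999 -3.369
vertex 1.33 -2.493 -3.059
vertex 1.867 -3.627 -1.398
endloop
endfacet
facet normal -0.424 0.272 -0.864
outer loop
vertex 1.33 -2.493 -3.059
vertex 1.033 -3.093 -3.102
vertex 0.723 -2.587 -2.791
endloop
endfacet
facet normal 0.107 0.837 0.537
outer loop
vertex 1.33 -2.493 -3.059
vertex 0.723 -2.587 -2.791
vertex 1.867 -3.627 -1.398
endloop
endfacet
facet normal -0.423 0.272 -0.864
outer loop
vertex 0.723 -2.587 -2.791
vertex 1.033 -3.093 -3.102
vertex 0.426 -3.186 -2.834
endloop
endfacet
facet normal -0.639 0.265 0.722
outer loop
vertex 0.723 -2.587 -2.791
vertex 0.426 -3.186 -2.834
vertex 1.867 -3.627 -1.398
endloop
endfacet
facet normal -0.423 0.271 -0.864
outer loop
vertex 0.426 -3.186 -2.834
vertex 1.033 -3.093 -3.102
vertex 0.737 -3.692 -3.145
endloop
endfacet
facet normal -0.627 -0.650 0.430
outer loop
vertex 0.426 -3.186 -2.834
vertex 0.737 -3.692 -3.145
vertex 1.867 -3.627 -1.398
endloop
endfacet
facet normal -0.422 0.271 -0.865
outer loop
vertex 0.737 -3.692 -3.145
vertex 1.033 -3.093 -3.102
vertex 1.344 -3.599 -3.412
endloop
endfacet
facet normal 0.131 -0.990 -0.048
outer loop
vertex 0.737 -3.692 -3.145
vertex 1.344 -3.599 -3.412
vertex 1.867 -3.627 -1.398
endloop
endfacet
facet normal -0.422 0.270 -0.865
outer loop
vertex 1.344 -3.599 -3.412
vertex 1.033 -3.093 -3.102
vertex 1.64 -2.999 -3.369
endloop
endfacet
facet normal 0.878 -0.417 -0.234
outer loop
vertex 1.344 -3.599 -3.412
vertex 1.64 -2.999 -3.369
vertex 1.867 -3.627 -1.398
endloop
endfacet

endsolid


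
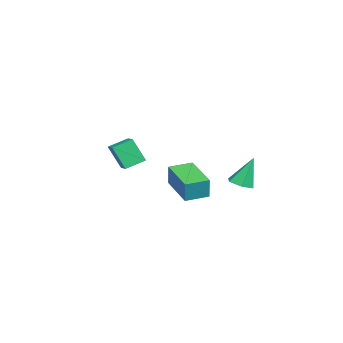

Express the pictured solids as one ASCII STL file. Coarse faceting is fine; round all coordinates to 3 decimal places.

solid 
facet normal -0.572 0.817 0.073
outer loop
vertex 1.172 0.995 2.1
vertex 2.812 2.178 1.706
vertex 0.939 0.935 0.945
endloop
endfacet
facet normal -0.796 -0.574 0.190
outer loop
vertex 1.648 -0.078 0.854
vertex 1.172 0.995 2.1
vertex 0.939 0.935 0.945
endloop
endfacet
facet normal -0.572 0.817 0.073
outer loop
vertex 0.939 0.935 0.945
vertex 2.812 2.178 1.706
vertex 2.578 2.118 0.551
endloop
endfacet
facet normal -0.198 -0.051 -0.979
outer loop
vertex 2.578 2.118 0.551
vertex 1.648 -0.078 0.854
vertex 0.939 0.935 0.945
endloop
endfacet
facet normal 0.198 0.051 0.979
outer loop
vertex 1.172 0.995 2.1
vertex 3.521 1.165 1.615
vertex 2.812 2.178 1.706
endloop
endfacet
facet normal -0.796 -0.575 0.191
outer loop
vertex 1.882 -0.018 2.009
vertex 1.172 0.995 2.1
vertex 1.648 -0.078 0.854
endloop
endfacet
facet normal 0.198 0.051 0.979
outer loop
vertex 1.882 -0.018 2.009
vertex 3.521 1.165 1.615
vertex 1.172 0.995 2.1
endloop
endfacet
facet normal 0.796 0.574 -0.191
outer loop
vertex 2.812 2.178 1.706
vertex 3.521 1.165 1.615
vertex 2.578 2.118 0.551
endloop
endfacet
facet normal -0.198 -0.051 -0.979
outer loop
vertex 3.288 1.105 0.46
vertex 1.648 -0.078 0.854
vertex 2.578 2.118 0.551
endloop
endfacet
facet normal 0.796 0.575 -0.190
outer loop
vertex 2.578 2.118 0.551
vertex 3.521 1.165 1.615
vertex 3.288 1.105 0.46
endloop
endfacet
facet normal 0.572 -0.817 -0.073
outer loop
vertex 3.288 1.105 0.46
vertex 1.882 -0.018 2.009
vertex 1.648 -0.078 0.854
endloop
endfacet
facet normal 0.572 -0.817 -0.073
outer loop
vertex 3.521 1.165 1.615
vertex 1.882 -0.018 2.009
vertex 3.288 1.105 0.46
endloop
endfacet
facet normal -0.551 0.756 0.353
outer loop
vertex -2.499 -3.127 1.966
vertex -1.733 -2.697 2.241
vertex -2.406 -2.426 0.609
endloop
endfacet
facet normal -0.832 -0.467 -0.298
outer loop
vertex -1.767 -3.303 0.199
vertex -2.499 -3.127 1.966
vertex -2.406 -2.426 0.609
endloop
endfacet
facet normal -0.551 0.756 0.353
outer loop
vertex -2.406 -2.426 0.609
vertex -1.733 -2.697 2.241
vertex -1.64 -1.996 0.884
endloop
endfacet
facet normal 0.061 0.459 -0.887
outer loop
vertex -1.64 -1.996 0.884
vertex -1.767 -3.303 0.199
vertex -2.406 -2.426 0.609
endloop
endfacet
facet normal -0.061 -0.459 0.887
outer loop
vertex -2.499 -3.127 1.966
vertex -1.094 -3.574 1.831
vertex -1.733 -2.697 2.241
endloop
endfacet
facet normal -0.832 -0.467 -0.298
outer loop
vertex -1.86 -4.004 1.556
vertex -2.499 -3.127 1.966
vertex -1.767 -3.303 0.199
endloop
endfacet
facet normal -0.061 -0.459 0.887
outer loop
vertex -1.86 -4.004 1.556
vertex -1.094 -3.574 1.831
vertex -2.499 -3.127 1.966
endloop
endfacet
facet normal 0.832 0.467 0.298
outer loop
vertex -1.733 -2.697 2.241
vertex -1.094 -3.574 1.831
vertex -1.64 -1.996 0.884
endloop
endfacet
facet normal 0.061 0.459 -0.887
outer loop
vertex -1.001 -2.873 0.474
vertex -1.767 -3.303 0.199
vertex -1.64 -1.996 0.884
endloop
endfacet
facet normal 0.832 0.467 0.298
outer loop
vertex -1.64 -1.996 0.884
vertex -1.094 -3.574 1.831
vertex -1.001 -2.873 0.474
endloop
endfacet
facet normal 0.551 -0.756 -0.353
outer loop
vertex -1.001 -2.873 0.474
vertex -1.86 -4.004 1.556
vertex -1.767 -3.303 0.199
endloop
endfacet
facet normal 0.551 -0.756 -0.353
outer loop
vertex -1.094 -3.574 1.831
vertex -1.86 -4.004 1.556
vertex -1.001 -2.873 0.474
endloop
endfacet
facet normal 0.207 -0.317 -0.926
outer loop
vertex 2.358 3.614 1.254
vertex 1.686 3.44 1.163
vertex 1.908 4.082 0.993
endloop
endfacet
facet normal 0.625 0.740 0.249
outer loop
vertex 2.358 3.614 1.254
vertex 1.908 4.082 0.993
vertex 1.334 3.98 2.737
endloop
endfacet
facet normal 0.207 -0.317 -0.926
outer loop
vertex 1.908 4.082 0.993
vertex 1.686 3.44 1.163
vertex 1.236 3.908 0.902
endloop
endfacet
facet normal -0.247 0.969 -0.025
outer loop
vertex 1.908 4.082 0.993
vertex 1.236 3.908 0.902
vertex 1.334 3.98 2.737
endloop
endfacet
facet normal 0.206 -0.318 -0.925
outer loop
vertex 1.236 3.908 0.902
vertex 1.686 3.44 1.163
vertex 1.014 3.267 1.073
endloop
endfacet
facet normal -0.941 0.336 0.037
outer loop
vertex 1.236 3.908 0.902
vertex 1.014 3.267 1.073
vertex 1.334 3.98 2.737
endloop
endfacet
facet normal 0.206 -0.318 -0.925
outer loop
vertex 1.014 3.267 1.073
vertex 1.686 3.44 1.163
vertex 1.464 2.799 1.334
endloop
endfacet
facet normal -0.764 -0.527 0.373
outer loop
vertex 1.014 3.267 1.073
vertex 1.464 2.799 1.334
vertex 1.334 3.98 2.737
endloop
endfacet
facet normal 0.206 -0.318 -0.925
outer loop
vertex 1.464 2.799 1.334
vertex 1.686 3.44 1.163
vertex 2.136 2.972 1.424
endloop
endfacet
facet normal 0.108 -0.756 0.646
outer loop
vertex 1.464 2.799 1.334
vertex 2.136 2.972 1.424
vertex 1.334 3.98 2.737
endloop
endfacet
facet normal 0.207 -0.317 -0.926
outer loop
vertex 2.136 2.972 1.424
vertex 1.686 3.44 1.163
vertex 2.358 3.614 1.254
endloop
endfacet
facet normal 0.802 -0.123 0.584
outer loop
vertex 2.136 2.972 1.424
vertex 2.358 3.614 1.254
vertex 1.334 3.98 2.737
endloop
endfacet

endsolid
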